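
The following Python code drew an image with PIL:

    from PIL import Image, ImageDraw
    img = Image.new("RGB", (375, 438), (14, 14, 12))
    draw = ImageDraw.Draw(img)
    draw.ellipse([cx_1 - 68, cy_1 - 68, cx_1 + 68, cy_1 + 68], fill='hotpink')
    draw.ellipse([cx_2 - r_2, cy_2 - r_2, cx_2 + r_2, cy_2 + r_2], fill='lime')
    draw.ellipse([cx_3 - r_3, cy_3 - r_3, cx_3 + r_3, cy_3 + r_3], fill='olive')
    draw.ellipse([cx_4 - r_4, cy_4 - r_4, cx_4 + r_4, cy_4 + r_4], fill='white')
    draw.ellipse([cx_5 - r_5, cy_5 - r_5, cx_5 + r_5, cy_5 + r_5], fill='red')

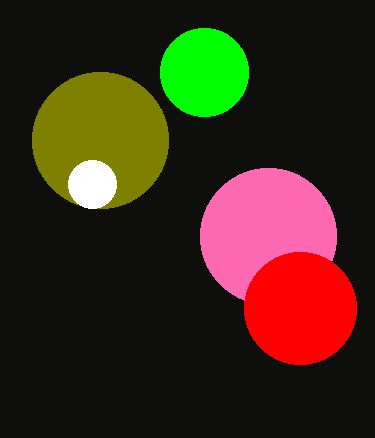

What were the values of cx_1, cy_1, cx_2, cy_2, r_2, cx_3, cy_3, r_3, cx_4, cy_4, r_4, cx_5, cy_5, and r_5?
cx_1 = 268; cy_1 = 236; cx_2 = 204; cy_2 = 72; r_2 = 44; cx_3 = 100; cy_3 = 140; r_3 = 68; cx_4 = 92; cy_4 = 184; r_4 = 24; cx_5 = 300; cy_5 = 308; r_5 = 56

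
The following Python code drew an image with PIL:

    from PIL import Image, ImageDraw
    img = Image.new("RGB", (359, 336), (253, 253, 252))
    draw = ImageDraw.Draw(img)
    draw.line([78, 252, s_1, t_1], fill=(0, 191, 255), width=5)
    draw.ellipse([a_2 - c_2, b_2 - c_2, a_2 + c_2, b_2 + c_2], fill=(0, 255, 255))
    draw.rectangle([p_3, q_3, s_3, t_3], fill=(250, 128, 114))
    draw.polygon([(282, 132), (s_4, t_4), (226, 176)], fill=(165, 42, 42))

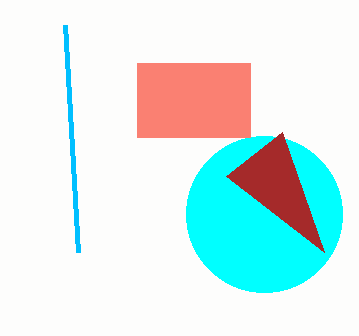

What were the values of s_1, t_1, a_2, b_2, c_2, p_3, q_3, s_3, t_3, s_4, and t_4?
s_1 = 65
t_1 = 25
a_2 = 264
b_2 = 214
c_2 = 78
p_3 = 137
q_3 = 63
s_3 = 250
t_3 = 137
s_4 = 324
t_4 = 252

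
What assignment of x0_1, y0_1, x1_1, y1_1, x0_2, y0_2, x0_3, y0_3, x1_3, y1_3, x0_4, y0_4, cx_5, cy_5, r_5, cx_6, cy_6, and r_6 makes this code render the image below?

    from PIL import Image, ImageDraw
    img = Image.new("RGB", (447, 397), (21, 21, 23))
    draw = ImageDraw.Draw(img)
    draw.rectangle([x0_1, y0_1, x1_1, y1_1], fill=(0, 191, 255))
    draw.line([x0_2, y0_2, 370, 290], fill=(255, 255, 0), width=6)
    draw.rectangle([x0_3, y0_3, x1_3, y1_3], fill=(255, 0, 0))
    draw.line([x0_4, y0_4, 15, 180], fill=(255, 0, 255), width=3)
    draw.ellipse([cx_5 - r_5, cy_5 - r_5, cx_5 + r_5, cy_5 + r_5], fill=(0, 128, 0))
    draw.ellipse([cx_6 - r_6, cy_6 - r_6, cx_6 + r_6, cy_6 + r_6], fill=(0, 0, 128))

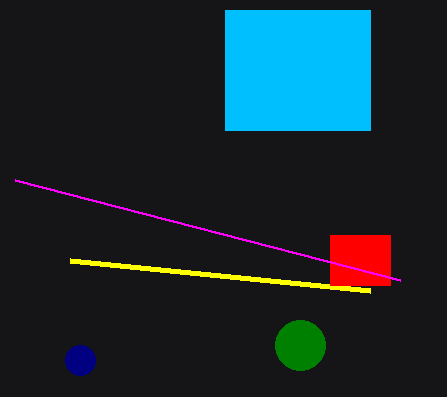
x0_1 = 225; y0_1 = 10; x1_1 = 370; y1_1 = 130; x0_2 = 70; y0_2 = 260; x0_3 = 330; y0_3 = 235; x1_3 = 390; y1_3 = 285; x0_4 = 400; y0_4 = 280; cx_5 = 300; cy_5 = 345; r_5 = 25; cx_6 = 80; cy_6 = 360; r_6 = 15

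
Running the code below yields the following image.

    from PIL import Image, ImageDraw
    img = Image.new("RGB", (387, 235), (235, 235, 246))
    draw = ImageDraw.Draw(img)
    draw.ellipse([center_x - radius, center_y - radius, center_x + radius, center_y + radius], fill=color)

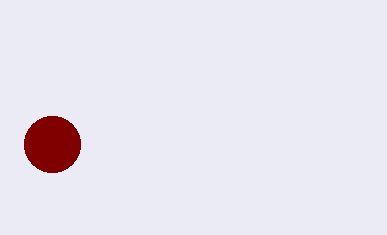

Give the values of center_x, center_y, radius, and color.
center_x = 52; center_y = 144; radius = 28; color = 'maroon'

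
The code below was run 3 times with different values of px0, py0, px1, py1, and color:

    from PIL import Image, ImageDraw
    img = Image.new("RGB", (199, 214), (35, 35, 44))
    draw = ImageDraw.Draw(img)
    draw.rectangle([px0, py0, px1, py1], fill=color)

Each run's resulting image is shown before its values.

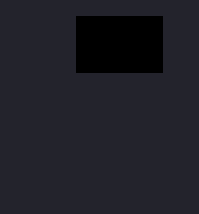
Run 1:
px0 = 76
py0 = 16
px1 = 162
py1 = 72
color = 'black'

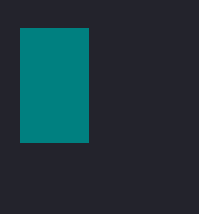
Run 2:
px0 = 20; py0 = 28; px1 = 88; py1 = 142; color = 'teal'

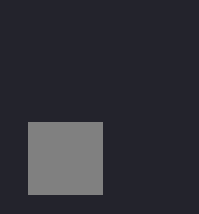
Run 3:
px0 = 28; py0 = 122; px1 = 102; py1 = 194; color = 'gray'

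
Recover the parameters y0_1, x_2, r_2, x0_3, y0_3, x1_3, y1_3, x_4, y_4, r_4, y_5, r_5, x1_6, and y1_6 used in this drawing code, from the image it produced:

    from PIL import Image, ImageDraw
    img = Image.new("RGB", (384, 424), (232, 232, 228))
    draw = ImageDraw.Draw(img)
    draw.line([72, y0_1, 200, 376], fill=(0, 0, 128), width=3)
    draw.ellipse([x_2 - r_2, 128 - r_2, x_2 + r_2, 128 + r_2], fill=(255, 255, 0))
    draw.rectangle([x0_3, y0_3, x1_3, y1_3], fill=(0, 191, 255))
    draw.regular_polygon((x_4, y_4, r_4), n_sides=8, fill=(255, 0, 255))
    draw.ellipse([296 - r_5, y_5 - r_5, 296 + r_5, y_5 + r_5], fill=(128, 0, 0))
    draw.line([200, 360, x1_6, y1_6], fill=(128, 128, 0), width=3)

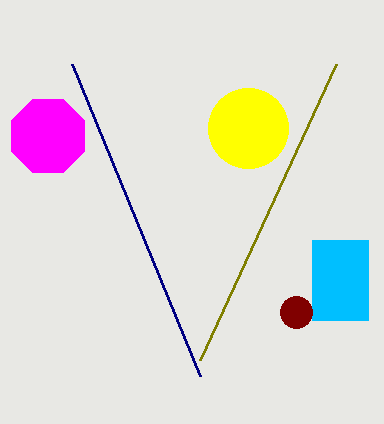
y0_1 = 64
x_2 = 248
r_2 = 40
x0_3 = 312
y0_3 = 240
x1_3 = 368
y1_3 = 320
x_4 = 48
y_4 = 136
r_4 = 40
y_5 = 312
r_5 = 16
x1_6 = 336
y1_6 = 64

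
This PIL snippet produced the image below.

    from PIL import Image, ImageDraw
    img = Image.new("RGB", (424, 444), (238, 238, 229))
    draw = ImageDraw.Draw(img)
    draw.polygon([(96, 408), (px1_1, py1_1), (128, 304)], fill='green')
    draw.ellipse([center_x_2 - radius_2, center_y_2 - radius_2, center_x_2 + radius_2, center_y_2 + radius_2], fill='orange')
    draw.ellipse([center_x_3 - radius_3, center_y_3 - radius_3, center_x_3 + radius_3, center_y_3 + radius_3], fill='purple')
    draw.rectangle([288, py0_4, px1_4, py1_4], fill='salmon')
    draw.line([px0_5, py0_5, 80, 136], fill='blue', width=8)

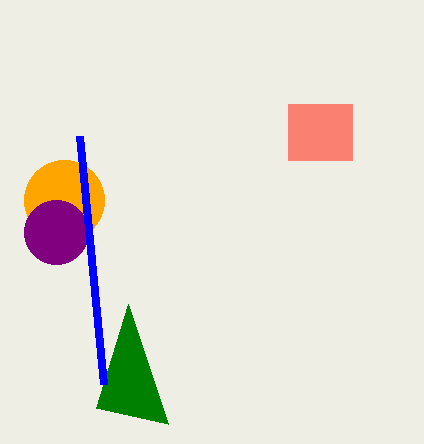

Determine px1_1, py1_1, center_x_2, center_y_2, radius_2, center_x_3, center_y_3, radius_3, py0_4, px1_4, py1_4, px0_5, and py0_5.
px1_1 = 168
py1_1 = 424
center_x_2 = 64
center_y_2 = 200
radius_2 = 40
center_x_3 = 56
center_y_3 = 232
radius_3 = 32
py0_4 = 104
px1_4 = 352
py1_4 = 160
px0_5 = 104
py0_5 = 384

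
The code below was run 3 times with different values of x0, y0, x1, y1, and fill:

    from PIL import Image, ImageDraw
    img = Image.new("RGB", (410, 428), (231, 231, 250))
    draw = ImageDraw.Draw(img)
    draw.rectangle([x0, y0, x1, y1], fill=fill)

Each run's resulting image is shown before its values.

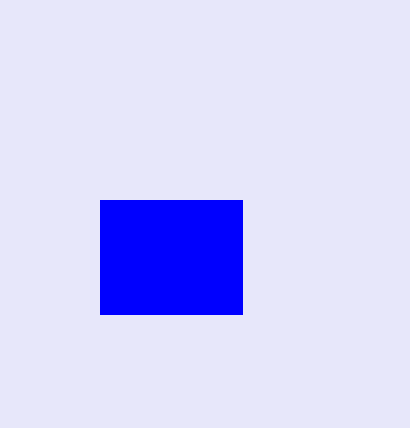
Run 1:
x0 = 100
y0 = 200
x1 = 242
y1 = 314
fill = 'blue'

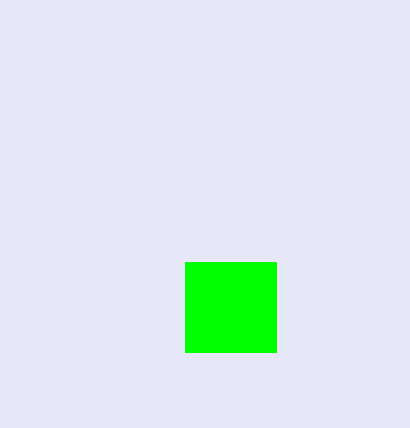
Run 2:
x0 = 185
y0 = 262
x1 = 276
y1 = 352
fill = 'lime'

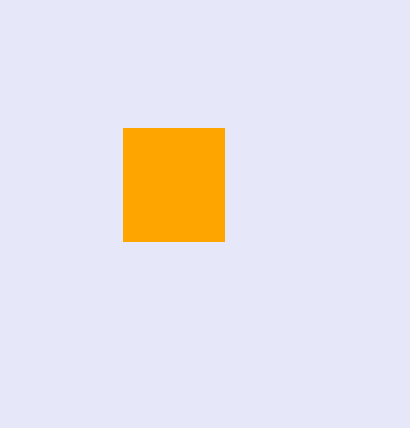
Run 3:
x0 = 123; y0 = 128; x1 = 224; y1 = 241; fill = 'orange'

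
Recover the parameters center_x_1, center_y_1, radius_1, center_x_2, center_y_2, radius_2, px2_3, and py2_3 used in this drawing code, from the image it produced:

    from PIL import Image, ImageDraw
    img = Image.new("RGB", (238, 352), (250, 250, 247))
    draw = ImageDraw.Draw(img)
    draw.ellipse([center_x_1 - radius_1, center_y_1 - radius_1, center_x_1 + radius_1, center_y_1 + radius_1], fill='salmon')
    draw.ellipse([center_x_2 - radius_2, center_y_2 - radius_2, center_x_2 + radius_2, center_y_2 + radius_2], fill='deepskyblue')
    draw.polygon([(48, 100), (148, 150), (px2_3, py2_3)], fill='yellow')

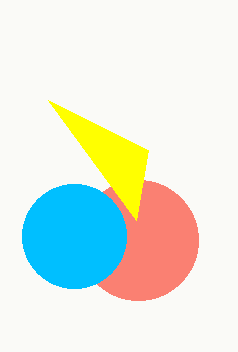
center_x_1 = 138, center_y_1 = 240, radius_1 = 60, center_x_2 = 74, center_y_2 = 236, radius_2 = 52, px2_3 = 136, py2_3 = 220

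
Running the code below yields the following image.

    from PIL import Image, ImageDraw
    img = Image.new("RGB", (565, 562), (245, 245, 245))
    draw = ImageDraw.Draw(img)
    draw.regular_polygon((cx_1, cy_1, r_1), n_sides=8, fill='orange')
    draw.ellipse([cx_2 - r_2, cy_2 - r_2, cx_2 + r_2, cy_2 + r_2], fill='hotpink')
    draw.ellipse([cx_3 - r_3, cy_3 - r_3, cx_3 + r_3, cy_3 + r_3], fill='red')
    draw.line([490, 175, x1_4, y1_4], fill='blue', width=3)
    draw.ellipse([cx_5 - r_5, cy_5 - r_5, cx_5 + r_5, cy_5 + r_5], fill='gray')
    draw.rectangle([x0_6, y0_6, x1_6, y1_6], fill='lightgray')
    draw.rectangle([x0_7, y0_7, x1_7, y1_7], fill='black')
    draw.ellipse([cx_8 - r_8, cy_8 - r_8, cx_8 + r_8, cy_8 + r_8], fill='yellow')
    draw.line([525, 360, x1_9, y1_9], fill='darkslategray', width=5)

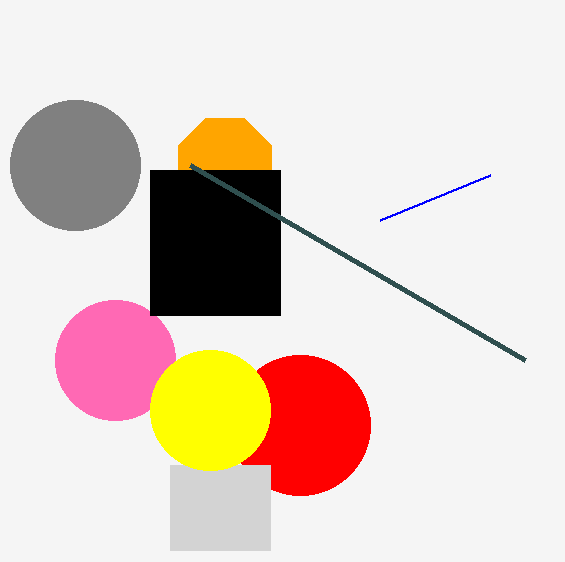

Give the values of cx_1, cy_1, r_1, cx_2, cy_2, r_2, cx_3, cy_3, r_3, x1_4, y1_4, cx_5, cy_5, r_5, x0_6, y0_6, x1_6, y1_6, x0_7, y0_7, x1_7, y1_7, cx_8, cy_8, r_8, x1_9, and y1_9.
cx_1 = 225; cy_1 = 165; r_1 = 50; cx_2 = 115; cy_2 = 360; r_2 = 60; cx_3 = 300; cy_3 = 425; r_3 = 70; x1_4 = 380; y1_4 = 220; cx_5 = 75; cy_5 = 165; r_5 = 65; x0_6 = 170; y0_6 = 465; x1_6 = 270; y1_6 = 550; x0_7 = 150; y0_7 = 170; x1_7 = 280; y1_7 = 315; cx_8 = 210; cy_8 = 410; r_8 = 60; x1_9 = 190; y1_9 = 165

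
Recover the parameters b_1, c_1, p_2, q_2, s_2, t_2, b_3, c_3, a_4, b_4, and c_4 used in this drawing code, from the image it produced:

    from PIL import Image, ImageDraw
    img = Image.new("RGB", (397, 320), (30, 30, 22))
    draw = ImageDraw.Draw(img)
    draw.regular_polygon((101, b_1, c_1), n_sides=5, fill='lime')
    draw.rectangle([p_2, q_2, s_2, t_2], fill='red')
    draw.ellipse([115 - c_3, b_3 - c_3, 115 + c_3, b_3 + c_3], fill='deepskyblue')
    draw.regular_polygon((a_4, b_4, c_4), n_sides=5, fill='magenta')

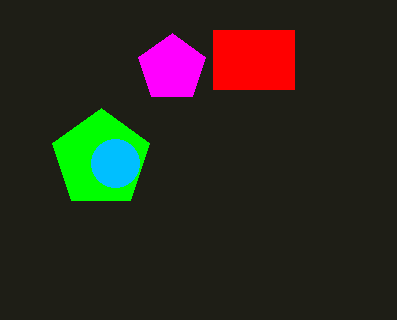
b_1 = 159, c_1 = 51, p_2 = 213, q_2 = 30, s_2 = 294, t_2 = 89, b_3 = 163, c_3 = 24, a_4 = 172, b_4 = 68, c_4 = 35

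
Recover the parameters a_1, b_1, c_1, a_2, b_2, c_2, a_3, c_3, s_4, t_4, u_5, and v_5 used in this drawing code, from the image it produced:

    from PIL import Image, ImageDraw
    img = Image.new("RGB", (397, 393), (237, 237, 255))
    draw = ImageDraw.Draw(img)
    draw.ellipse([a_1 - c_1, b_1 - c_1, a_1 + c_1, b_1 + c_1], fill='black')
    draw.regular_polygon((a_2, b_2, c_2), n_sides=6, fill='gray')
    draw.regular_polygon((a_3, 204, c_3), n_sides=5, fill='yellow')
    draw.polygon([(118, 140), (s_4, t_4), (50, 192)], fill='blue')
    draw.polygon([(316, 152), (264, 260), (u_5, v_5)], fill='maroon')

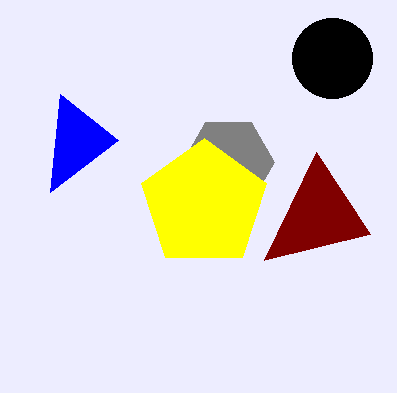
a_1 = 332, b_1 = 58, c_1 = 40, a_2 = 228, b_2 = 162, c_2 = 46, a_3 = 204, c_3 = 66, s_4 = 60, t_4 = 94, u_5 = 370, v_5 = 234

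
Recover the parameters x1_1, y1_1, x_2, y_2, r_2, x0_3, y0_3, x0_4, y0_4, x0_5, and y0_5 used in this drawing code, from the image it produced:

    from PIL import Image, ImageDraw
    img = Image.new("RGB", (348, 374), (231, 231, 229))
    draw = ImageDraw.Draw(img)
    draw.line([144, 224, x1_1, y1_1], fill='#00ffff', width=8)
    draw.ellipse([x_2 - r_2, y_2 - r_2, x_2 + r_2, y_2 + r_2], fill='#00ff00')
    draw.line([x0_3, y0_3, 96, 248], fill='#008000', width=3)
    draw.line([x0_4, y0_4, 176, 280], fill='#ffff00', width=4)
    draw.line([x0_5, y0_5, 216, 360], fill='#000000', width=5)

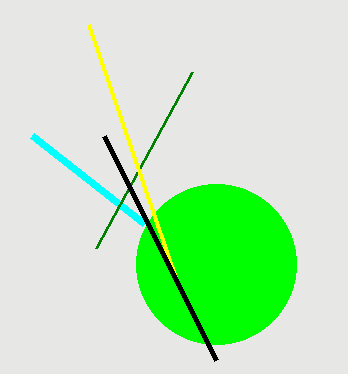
x1_1 = 32
y1_1 = 136
x_2 = 216
y_2 = 264
r_2 = 80
x0_3 = 192
y0_3 = 72
x0_4 = 88
y0_4 = 24
x0_5 = 104
y0_5 = 136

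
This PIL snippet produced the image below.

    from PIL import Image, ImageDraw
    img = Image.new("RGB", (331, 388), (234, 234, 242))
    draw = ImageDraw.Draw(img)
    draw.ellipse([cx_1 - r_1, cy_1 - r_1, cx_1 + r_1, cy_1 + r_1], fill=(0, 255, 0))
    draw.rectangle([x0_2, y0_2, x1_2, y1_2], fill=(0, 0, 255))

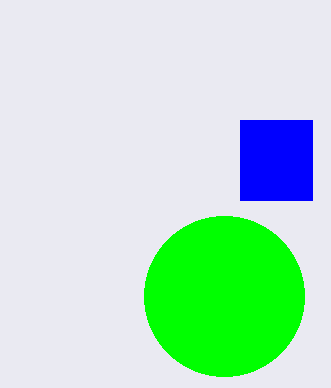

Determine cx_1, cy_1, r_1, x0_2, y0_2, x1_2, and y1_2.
cx_1 = 224; cy_1 = 296; r_1 = 80; x0_2 = 240; y0_2 = 120; x1_2 = 312; y1_2 = 200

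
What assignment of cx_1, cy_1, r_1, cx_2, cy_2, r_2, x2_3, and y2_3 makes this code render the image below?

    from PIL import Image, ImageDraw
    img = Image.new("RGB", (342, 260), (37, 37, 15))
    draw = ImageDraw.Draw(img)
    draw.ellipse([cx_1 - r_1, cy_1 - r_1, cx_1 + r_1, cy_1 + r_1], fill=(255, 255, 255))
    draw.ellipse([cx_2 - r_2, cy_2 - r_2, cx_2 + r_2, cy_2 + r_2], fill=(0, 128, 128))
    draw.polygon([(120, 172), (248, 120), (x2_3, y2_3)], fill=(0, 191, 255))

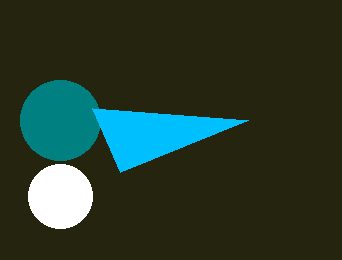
cx_1 = 60
cy_1 = 196
r_1 = 32
cx_2 = 60
cy_2 = 120
r_2 = 40
x2_3 = 92
y2_3 = 108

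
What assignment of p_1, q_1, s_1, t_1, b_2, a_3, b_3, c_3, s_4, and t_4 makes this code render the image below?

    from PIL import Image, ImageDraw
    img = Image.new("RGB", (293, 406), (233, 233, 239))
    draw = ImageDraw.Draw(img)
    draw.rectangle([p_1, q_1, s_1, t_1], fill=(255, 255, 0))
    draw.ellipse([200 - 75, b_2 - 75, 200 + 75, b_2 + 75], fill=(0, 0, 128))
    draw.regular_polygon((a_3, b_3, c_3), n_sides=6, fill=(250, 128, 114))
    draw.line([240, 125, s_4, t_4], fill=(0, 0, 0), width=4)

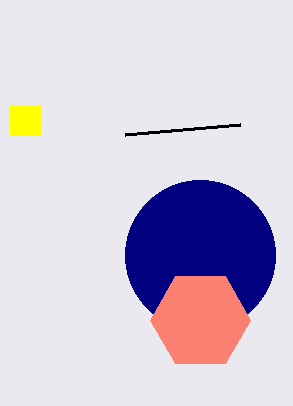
p_1 = 10, q_1 = 105, s_1 = 40, t_1 = 135, b_2 = 255, a_3 = 200, b_3 = 320, c_3 = 50, s_4 = 125, t_4 = 135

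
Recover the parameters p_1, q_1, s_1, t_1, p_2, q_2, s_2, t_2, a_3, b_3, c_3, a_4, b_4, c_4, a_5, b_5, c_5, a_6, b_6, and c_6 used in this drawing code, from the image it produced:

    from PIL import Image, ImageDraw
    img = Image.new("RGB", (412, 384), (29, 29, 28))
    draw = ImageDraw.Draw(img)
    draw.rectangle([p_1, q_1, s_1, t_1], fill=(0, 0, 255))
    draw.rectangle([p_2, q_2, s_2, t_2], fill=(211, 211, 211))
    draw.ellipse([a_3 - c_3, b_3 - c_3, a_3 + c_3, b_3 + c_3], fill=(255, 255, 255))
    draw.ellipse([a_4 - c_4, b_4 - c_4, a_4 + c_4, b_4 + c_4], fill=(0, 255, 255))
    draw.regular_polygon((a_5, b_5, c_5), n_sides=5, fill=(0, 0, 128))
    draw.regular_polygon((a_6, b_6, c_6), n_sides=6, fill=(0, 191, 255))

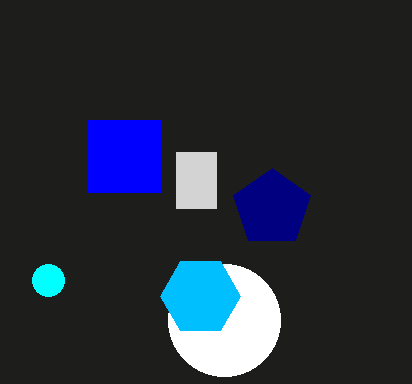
p_1 = 88, q_1 = 120, s_1 = 160, t_1 = 192, p_2 = 176, q_2 = 152, s_2 = 216, t_2 = 208, a_3 = 224, b_3 = 320, c_3 = 56, a_4 = 48, b_4 = 280, c_4 = 16, a_5 = 272, b_5 = 208, c_5 = 40, a_6 = 200, b_6 = 296, c_6 = 40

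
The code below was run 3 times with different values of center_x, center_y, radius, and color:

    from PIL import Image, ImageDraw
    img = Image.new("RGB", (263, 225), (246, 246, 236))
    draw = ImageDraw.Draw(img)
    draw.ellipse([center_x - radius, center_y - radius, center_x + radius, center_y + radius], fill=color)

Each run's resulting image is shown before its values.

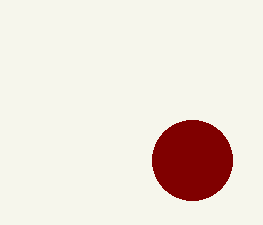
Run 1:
center_x = 192
center_y = 160
radius = 40
color = 'maroon'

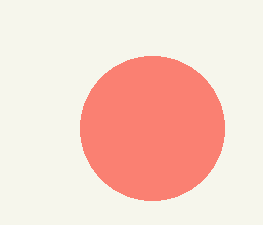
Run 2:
center_x = 152
center_y = 128
radius = 72
color = 'salmon'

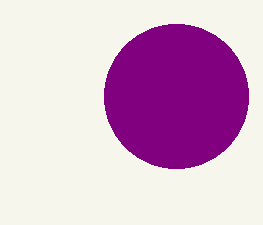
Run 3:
center_x = 176; center_y = 96; radius = 72; color = 'purple'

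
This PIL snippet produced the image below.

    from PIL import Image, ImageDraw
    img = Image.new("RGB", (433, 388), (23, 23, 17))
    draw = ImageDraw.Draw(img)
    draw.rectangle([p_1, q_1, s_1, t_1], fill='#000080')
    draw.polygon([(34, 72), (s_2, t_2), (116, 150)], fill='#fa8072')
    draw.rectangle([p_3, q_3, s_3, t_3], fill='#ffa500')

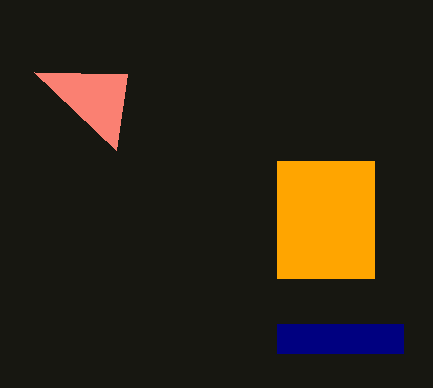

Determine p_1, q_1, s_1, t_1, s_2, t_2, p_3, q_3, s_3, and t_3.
p_1 = 277, q_1 = 324, s_1 = 403, t_1 = 353, s_2 = 127, t_2 = 74, p_3 = 277, q_3 = 161, s_3 = 374, t_3 = 278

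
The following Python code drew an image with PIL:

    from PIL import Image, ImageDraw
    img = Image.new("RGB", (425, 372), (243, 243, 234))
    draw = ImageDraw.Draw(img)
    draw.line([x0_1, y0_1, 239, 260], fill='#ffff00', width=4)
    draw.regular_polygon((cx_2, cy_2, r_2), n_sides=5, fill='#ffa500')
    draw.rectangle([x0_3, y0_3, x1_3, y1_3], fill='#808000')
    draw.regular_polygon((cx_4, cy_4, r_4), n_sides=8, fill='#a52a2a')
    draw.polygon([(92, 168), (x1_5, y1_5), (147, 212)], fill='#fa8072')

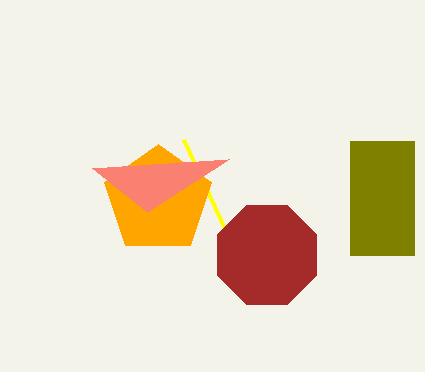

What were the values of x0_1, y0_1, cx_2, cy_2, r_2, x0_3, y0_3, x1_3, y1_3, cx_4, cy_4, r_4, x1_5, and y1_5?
x0_1 = 183, y0_1 = 139, cx_2 = 158, cy_2 = 200, r_2 = 56, x0_3 = 350, y0_3 = 141, x1_3 = 414, y1_3 = 255, cx_4 = 267, cy_4 = 255, r_4 = 54, x1_5 = 229, y1_5 = 159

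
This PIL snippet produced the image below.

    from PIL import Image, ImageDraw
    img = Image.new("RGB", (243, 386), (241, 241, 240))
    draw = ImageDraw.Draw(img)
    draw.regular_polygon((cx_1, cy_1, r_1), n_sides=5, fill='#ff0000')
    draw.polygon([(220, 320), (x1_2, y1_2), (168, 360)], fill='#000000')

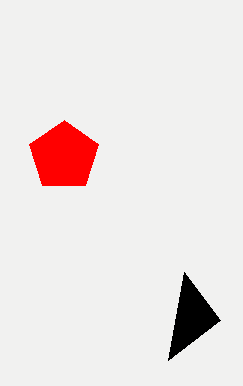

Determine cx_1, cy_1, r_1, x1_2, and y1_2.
cx_1 = 64; cy_1 = 156; r_1 = 36; x1_2 = 184; y1_2 = 272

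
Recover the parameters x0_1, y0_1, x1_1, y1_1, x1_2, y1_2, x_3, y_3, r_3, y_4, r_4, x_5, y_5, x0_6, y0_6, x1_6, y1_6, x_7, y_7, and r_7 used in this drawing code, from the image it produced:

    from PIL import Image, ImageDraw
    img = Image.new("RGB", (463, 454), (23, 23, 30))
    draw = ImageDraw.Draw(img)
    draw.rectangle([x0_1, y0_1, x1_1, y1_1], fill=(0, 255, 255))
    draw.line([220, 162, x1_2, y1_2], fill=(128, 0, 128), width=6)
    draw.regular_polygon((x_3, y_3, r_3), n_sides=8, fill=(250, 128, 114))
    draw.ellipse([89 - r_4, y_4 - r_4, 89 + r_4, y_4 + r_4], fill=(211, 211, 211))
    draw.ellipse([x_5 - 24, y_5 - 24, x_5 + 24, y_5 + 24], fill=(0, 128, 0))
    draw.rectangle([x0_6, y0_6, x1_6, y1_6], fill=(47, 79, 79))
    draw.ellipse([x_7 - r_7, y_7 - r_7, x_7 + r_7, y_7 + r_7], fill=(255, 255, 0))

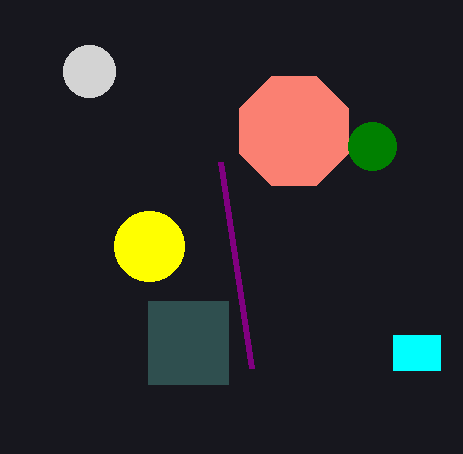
x0_1 = 393, y0_1 = 335, x1_1 = 440, y1_1 = 370, x1_2 = 251, y1_2 = 368, x_3 = 294, y_3 = 131, r_3 = 59, y_4 = 71, r_4 = 26, x_5 = 372, y_5 = 146, x0_6 = 148, y0_6 = 301, x1_6 = 228, y1_6 = 384, x_7 = 149, y_7 = 246, r_7 = 35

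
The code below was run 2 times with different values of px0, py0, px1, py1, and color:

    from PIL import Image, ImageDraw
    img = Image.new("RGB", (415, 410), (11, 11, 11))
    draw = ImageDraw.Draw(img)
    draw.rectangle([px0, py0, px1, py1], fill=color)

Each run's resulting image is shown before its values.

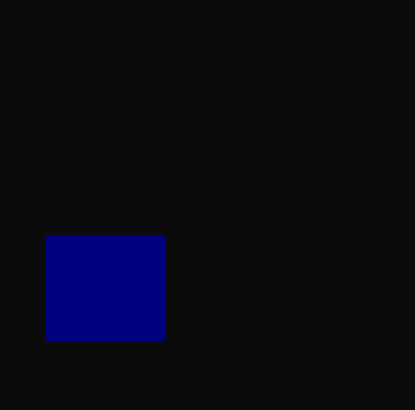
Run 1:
px0 = 45, py0 = 235, px1 = 165, py1 = 340, color = 'navy'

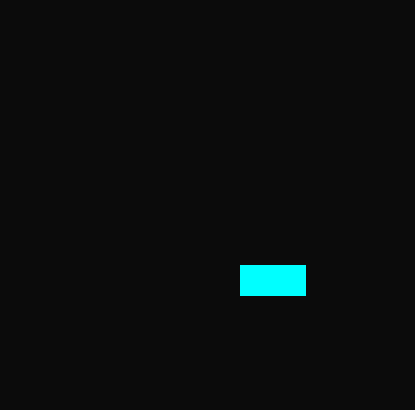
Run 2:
px0 = 240
py0 = 265
px1 = 305
py1 = 295
color = 'cyan'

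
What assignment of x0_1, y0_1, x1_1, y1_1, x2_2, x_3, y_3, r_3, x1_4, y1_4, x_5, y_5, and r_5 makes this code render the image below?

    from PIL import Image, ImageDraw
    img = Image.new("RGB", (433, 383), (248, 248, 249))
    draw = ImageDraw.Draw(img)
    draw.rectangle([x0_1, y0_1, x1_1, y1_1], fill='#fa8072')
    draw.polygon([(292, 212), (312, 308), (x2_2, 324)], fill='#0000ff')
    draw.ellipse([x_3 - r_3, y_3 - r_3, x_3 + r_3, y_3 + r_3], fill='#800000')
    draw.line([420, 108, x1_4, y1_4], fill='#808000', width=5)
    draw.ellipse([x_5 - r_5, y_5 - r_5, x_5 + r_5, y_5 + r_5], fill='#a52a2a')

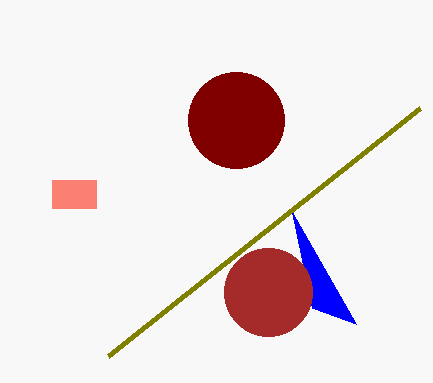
x0_1 = 52; y0_1 = 180; x1_1 = 96; y1_1 = 208; x2_2 = 356; x_3 = 236; y_3 = 120; r_3 = 48; x1_4 = 108; y1_4 = 356; x_5 = 268; y_5 = 292; r_5 = 44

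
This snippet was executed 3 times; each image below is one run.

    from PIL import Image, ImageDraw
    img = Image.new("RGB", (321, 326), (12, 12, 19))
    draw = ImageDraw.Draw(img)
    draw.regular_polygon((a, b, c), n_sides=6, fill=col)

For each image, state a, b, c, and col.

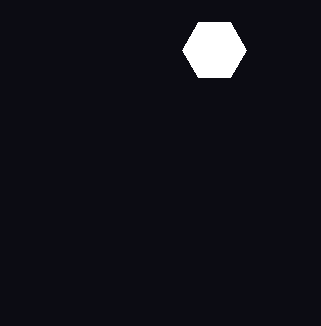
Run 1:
a = 214, b = 50, c = 32, col = 'white'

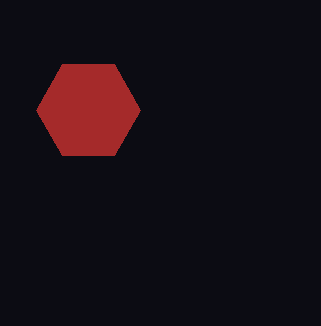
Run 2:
a = 88
b = 110
c = 52
col = 'brown'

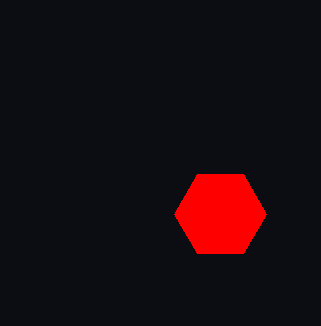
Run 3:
a = 220
b = 214
c = 46
col = 'red'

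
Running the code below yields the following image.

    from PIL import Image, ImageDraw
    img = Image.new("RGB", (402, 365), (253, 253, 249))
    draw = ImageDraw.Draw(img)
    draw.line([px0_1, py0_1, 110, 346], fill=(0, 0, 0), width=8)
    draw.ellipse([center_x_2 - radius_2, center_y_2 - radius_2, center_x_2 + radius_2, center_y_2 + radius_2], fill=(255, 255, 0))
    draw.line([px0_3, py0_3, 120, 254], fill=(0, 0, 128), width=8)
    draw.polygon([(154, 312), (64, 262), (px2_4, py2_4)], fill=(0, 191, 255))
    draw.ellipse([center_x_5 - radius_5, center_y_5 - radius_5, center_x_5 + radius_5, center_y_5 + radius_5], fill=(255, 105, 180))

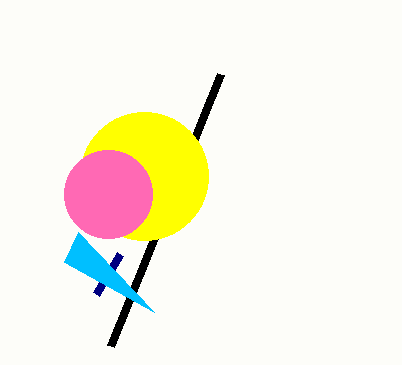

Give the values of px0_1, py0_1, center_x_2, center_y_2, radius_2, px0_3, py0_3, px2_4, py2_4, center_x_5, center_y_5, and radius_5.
px0_1 = 220, py0_1 = 74, center_x_2 = 144, center_y_2 = 176, radius_2 = 64, px0_3 = 96, py0_3 = 294, px2_4 = 78, py2_4 = 232, center_x_5 = 108, center_y_5 = 194, radius_5 = 44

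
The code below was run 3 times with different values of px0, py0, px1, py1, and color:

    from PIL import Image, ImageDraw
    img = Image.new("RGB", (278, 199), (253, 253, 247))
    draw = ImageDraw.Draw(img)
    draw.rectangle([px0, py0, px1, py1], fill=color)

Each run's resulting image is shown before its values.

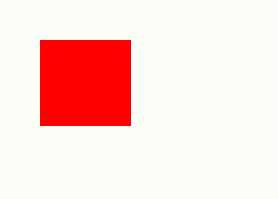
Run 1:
px0 = 40
py0 = 40
px1 = 130
py1 = 125
color = 'red'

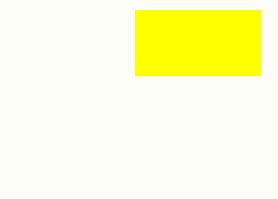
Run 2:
px0 = 135; py0 = 10; px1 = 260; py1 = 75; color = 'yellow'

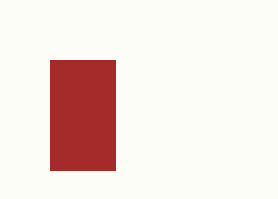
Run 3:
px0 = 50, py0 = 60, px1 = 115, py1 = 170, color = 'brown'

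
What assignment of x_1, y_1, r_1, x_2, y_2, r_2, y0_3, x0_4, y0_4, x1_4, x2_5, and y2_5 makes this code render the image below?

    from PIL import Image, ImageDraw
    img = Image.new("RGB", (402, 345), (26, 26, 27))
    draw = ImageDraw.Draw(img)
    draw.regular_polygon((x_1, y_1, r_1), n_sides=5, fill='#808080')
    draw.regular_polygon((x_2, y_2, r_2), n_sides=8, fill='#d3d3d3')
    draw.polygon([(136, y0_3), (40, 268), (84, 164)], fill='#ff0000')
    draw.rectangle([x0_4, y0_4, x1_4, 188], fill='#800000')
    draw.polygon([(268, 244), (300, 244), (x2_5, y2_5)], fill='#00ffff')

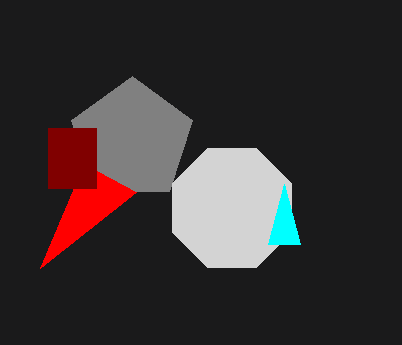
x_1 = 132
y_1 = 140
r_1 = 64
x_2 = 232
y_2 = 208
r_2 = 64
y0_3 = 192
x0_4 = 48
y0_4 = 128
x1_4 = 96
x2_5 = 284
y2_5 = 184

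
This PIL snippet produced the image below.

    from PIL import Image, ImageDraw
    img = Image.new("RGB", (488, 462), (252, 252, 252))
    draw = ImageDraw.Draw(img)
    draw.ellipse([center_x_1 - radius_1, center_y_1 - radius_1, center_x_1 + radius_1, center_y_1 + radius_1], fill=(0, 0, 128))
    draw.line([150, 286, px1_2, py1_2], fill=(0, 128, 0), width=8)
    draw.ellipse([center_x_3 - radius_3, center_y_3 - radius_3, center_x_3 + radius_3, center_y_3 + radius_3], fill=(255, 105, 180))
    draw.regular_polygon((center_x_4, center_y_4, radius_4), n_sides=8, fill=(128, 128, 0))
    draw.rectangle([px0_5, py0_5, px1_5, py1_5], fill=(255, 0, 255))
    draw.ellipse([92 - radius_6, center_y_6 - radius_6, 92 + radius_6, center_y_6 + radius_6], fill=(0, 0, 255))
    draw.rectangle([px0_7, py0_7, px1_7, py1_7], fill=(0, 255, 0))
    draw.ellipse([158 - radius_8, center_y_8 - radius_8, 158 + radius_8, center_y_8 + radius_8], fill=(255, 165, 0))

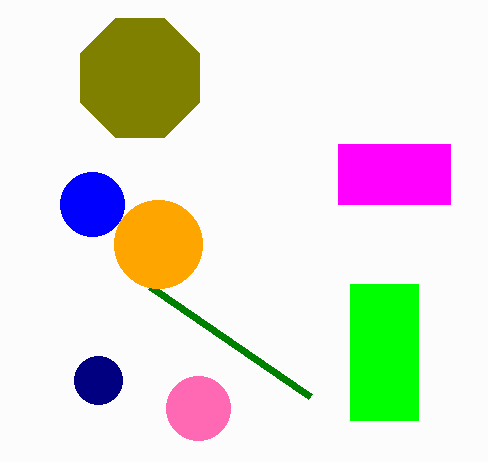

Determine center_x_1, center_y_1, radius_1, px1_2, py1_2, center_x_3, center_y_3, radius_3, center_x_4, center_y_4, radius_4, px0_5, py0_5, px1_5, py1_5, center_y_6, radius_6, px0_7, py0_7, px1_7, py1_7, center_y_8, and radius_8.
center_x_1 = 98; center_y_1 = 380; radius_1 = 24; px1_2 = 310; py1_2 = 396; center_x_3 = 198; center_y_3 = 408; radius_3 = 32; center_x_4 = 140; center_y_4 = 78; radius_4 = 64; px0_5 = 338; py0_5 = 144; px1_5 = 450; py1_5 = 204; center_y_6 = 204; radius_6 = 32; px0_7 = 350; py0_7 = 284; px1_7 = 418; py1_7 = 420; center_y_8 = 244; radius_8 = 44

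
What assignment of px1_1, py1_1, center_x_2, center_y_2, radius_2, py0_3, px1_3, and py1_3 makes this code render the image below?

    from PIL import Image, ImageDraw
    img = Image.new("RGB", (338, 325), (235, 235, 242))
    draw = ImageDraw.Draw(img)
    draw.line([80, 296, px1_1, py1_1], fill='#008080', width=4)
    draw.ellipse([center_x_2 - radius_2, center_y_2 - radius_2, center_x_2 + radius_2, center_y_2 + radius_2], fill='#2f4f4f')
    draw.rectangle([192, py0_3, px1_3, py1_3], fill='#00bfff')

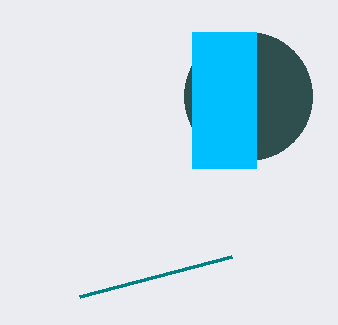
px1_1 = 232, py1_1 = 256, center_x_2 = 248, center_y_2 = 96, radius_2 = 64, py0_3 = 32, px1_3 = 256, py1_3 = 168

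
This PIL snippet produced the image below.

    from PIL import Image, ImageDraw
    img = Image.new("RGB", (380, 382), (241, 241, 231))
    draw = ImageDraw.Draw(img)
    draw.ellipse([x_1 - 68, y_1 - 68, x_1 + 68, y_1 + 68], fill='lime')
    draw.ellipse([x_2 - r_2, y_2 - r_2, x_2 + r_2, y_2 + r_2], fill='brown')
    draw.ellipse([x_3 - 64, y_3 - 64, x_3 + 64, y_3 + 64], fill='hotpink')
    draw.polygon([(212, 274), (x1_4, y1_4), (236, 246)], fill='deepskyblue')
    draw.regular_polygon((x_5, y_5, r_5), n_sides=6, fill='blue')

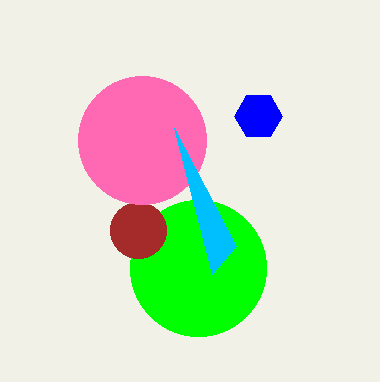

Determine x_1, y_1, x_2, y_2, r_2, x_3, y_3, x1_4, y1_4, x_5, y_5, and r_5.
x_1 = 198; y_1 = 268; x_2 = 138; y_2 = 230; r_2 = 28; x_3 = 142; y_3 = 140; x1_4 = 174; y1_4 = 128; x_5 = 258; y_5 = 116; r_5 = 24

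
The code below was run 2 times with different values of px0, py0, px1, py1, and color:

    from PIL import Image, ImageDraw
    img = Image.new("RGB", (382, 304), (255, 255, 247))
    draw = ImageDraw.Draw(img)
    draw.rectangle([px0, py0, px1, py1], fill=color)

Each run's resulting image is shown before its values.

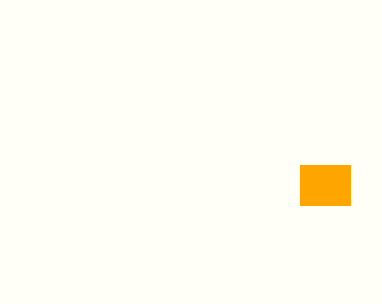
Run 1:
px0 = 300
py0 = 165
px1 = 350
py1 = 205
color = 'orange'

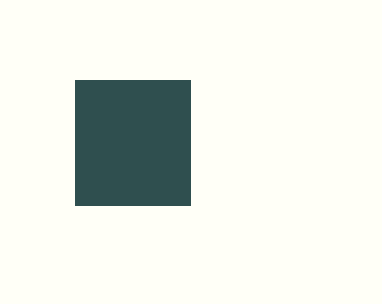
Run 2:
px0 = 75
py0 = 80
px1 = 190
py1 = 205
color = 'darkslategray'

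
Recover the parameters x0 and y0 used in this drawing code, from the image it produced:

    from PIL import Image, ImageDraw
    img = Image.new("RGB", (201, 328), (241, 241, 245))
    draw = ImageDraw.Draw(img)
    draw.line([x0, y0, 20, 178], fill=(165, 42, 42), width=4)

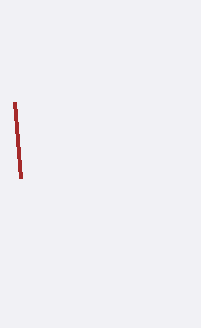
x0 = 14; y0 = 102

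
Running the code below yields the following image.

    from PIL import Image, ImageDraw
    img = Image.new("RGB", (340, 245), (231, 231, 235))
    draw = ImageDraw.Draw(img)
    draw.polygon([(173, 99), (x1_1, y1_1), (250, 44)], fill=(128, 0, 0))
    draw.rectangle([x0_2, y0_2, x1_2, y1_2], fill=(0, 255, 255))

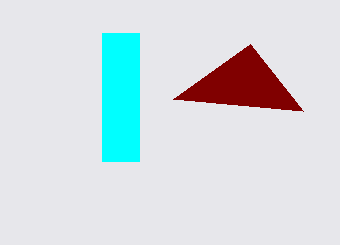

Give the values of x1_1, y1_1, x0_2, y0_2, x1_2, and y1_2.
x1_1 = 303, y1_1 = 111, x0_2 = 102, y0_2 = 33, x1_2 = 139, y1_2 = 161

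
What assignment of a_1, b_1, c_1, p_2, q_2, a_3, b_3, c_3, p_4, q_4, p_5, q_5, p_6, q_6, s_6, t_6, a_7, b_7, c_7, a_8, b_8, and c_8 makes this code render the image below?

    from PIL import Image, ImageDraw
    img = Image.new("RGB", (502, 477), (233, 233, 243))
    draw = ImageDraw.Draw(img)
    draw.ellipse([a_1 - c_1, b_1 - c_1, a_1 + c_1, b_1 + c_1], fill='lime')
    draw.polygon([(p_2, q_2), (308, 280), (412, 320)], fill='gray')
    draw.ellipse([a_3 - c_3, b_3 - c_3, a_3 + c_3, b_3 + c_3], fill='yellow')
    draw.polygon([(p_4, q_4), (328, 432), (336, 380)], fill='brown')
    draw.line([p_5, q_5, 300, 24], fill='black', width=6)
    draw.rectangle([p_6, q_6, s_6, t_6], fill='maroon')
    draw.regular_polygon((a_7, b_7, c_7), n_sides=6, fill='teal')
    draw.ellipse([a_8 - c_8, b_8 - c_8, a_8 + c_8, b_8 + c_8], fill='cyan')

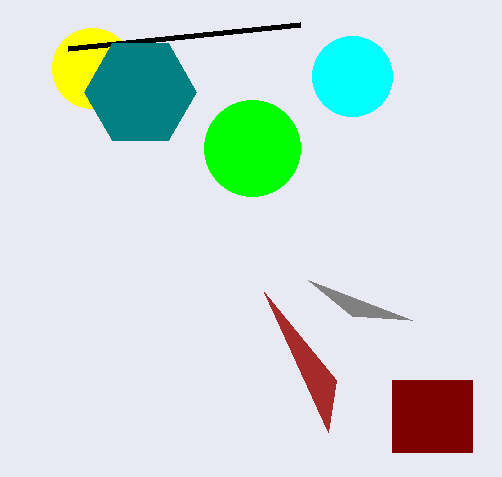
a_1 = 252, b_1 = 148, c_1 = 48, p_2 = 352, q_2 = 316, a_3 = 92, b_3 = 68, c_3 = 40, p_4 = 264, q_4 = 292, p_5 = 68, q_5 = 48, p_6 = 392, q_6 = 380, s_6 = 472, t_6 = 452, a_7 = 140, b_7 = 92, c_7 = 56, a_8 = 352, b_8 = 76, c_8 = 40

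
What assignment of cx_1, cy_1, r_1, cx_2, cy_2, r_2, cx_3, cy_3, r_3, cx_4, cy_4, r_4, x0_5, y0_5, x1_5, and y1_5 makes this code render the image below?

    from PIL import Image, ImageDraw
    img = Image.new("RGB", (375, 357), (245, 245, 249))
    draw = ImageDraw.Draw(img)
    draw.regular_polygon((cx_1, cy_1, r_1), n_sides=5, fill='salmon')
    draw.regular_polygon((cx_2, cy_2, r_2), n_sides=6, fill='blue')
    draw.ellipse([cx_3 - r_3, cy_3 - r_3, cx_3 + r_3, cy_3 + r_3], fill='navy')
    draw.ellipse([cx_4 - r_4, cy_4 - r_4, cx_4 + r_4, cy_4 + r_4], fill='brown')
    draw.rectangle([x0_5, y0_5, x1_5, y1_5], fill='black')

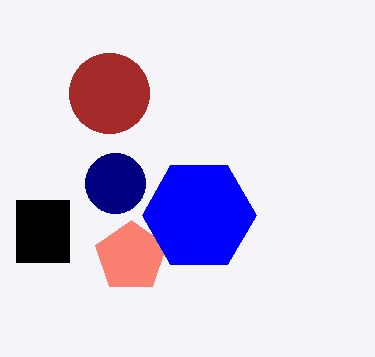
cx_1 = 131, cy_1 = 257, r_1 = 37, cx_2 = 199, cy_2 = 215, r_2 = 57, cx_3 = 115, cy_3 = 183, r_3 = 30, cx_4 = 109, cy_4 = 93, r_4 = 40, x0_5 = 16, y0_5 = 200, x1_5 = 69, y1_5 = 262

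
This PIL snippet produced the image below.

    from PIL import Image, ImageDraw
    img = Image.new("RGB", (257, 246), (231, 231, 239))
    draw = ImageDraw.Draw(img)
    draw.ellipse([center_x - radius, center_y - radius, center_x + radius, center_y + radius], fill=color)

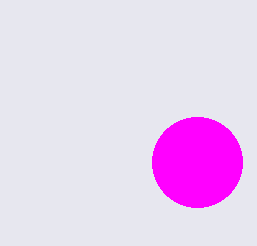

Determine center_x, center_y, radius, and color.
center_x = 197
center_y = 162
radius = 45
color = 'magenta'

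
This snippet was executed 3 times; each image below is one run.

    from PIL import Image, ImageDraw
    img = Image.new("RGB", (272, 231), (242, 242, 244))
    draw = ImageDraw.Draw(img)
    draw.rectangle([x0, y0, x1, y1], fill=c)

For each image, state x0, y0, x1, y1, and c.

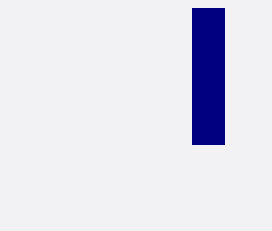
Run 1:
x0 = 192
y0 = 8
x1 = 224
y1 = 144
c = 'navy'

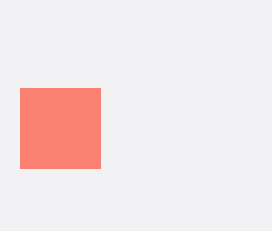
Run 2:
x0 = 20; y0 = 88; x1 = 100; y1 = 168; c = 'salmon'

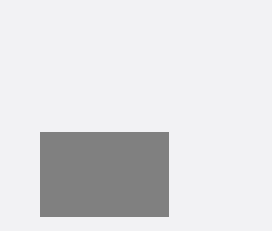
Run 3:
x0 = 40, y0 = 132, x1 = 168, y1 = 216, c = 'gray'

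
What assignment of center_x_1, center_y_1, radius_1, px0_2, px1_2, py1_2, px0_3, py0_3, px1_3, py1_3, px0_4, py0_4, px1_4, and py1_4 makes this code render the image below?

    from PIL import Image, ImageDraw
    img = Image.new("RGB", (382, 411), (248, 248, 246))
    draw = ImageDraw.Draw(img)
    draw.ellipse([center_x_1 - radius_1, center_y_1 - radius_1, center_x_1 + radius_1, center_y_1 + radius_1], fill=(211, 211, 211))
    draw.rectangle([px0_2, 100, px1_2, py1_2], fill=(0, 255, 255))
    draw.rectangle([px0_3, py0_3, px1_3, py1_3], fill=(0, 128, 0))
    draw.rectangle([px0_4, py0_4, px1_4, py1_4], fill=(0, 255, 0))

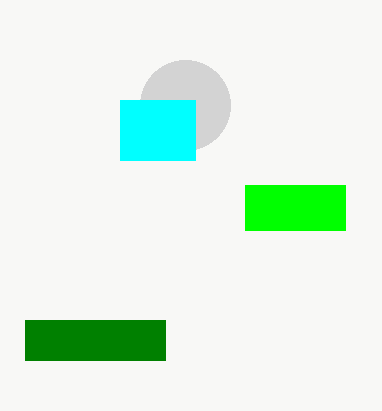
center_x_1 = 185
center_y_1 = 105
radius_1 = 45
px0_2 = 120
px1_2 = 195
py1_2 = 160
px0_3 = 25
py0_3 = 320
px1_3 = 165
py1_3 = 360
px0_4 = 245
py0_4 = 185
px1_4 = 345
py1_4 = 230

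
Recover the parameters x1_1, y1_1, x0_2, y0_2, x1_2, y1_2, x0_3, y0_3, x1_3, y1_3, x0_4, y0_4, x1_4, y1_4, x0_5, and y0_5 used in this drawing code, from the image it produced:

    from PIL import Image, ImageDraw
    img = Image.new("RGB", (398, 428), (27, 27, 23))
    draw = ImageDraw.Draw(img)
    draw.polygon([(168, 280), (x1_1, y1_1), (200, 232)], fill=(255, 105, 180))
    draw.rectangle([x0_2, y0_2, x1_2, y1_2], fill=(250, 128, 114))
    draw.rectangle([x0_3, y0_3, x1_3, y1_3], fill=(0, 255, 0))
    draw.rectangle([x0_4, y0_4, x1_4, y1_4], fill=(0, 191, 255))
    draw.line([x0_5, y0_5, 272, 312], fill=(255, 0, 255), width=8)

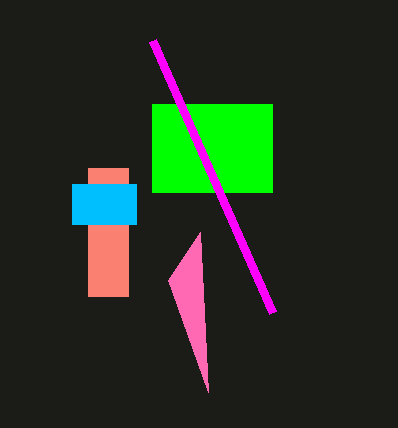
x1_1 = 208
y1_1 = 392
x0_2 = 88
y0_2 = 168
x1_2 = 128
y1_2 = 296
x0_3 = 152
y0_3 = 104
x1_3 = 272
y1_3 = 192
x0_4 = 72
y0_4 = 184
x1_4 = 136
y1_4 = 224
x0_5 = 152
y0_5 = 40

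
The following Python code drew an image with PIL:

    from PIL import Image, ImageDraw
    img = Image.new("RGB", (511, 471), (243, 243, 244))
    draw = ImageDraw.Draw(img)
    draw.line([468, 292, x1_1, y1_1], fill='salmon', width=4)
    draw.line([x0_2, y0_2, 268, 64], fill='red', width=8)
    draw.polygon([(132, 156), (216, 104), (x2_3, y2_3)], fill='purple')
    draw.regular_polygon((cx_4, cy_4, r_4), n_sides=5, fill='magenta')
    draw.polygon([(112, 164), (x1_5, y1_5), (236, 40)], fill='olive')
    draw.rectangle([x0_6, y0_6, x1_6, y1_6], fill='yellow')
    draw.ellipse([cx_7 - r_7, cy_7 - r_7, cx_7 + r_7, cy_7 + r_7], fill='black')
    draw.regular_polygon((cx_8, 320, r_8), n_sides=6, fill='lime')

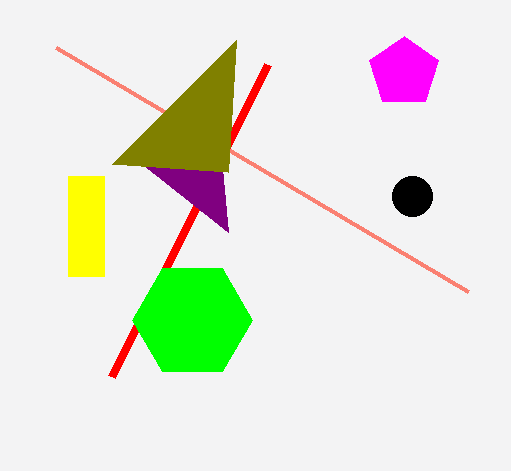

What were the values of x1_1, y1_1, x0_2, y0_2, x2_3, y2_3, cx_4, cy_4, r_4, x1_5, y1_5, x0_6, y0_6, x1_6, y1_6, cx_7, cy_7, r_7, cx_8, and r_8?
x1_1 = 56; y1_1 = 48; x0_2 = 112; y0_2 = 376; x2_3 = 228; y2_3 = 232; cx_4 = 404; cy_4 = 72; r_4 = 36; x1_5 = 228; y1_5 = 172; x0_6 = 68; y0_6 = 176; x1_6 = 104; y1_6 = 276; cx_7 = 412; cy_7 = 196; r_7 = 20; cx_8 = 192; r_8 = 60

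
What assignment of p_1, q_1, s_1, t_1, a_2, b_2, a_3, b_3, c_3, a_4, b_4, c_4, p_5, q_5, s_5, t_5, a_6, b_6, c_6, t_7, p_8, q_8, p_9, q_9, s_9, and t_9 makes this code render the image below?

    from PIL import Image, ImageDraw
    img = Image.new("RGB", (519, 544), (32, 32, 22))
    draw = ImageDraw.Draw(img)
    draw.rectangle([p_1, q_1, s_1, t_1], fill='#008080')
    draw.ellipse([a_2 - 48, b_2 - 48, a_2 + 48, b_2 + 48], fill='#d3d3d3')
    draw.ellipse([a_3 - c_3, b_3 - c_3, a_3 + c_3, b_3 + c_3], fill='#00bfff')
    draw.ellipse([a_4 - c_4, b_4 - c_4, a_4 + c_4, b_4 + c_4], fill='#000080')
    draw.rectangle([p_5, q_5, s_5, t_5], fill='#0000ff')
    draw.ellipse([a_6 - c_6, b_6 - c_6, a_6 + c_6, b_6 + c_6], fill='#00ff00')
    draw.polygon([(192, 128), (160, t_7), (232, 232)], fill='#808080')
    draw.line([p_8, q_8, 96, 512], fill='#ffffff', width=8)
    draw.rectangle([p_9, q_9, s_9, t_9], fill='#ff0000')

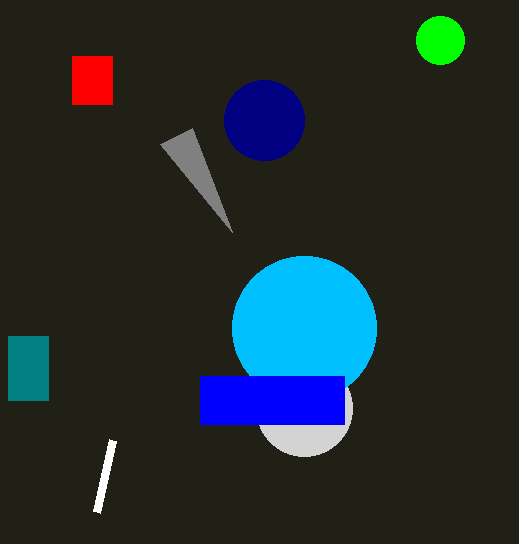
p_1 = 8
q_1 = 336
s_1 = 48
t_1 = 400
a_2 = 304
b_2 = 408
a_3 = 304
b_3 = 328
c_3 = 72
a_4 = 264
b_4 = 120
c_4 = 40
p_5 = 200
q_5 = 376
s_5 = 344
t_5 = 424
a_6 = 440
b_6 = 40
c_6 = 24
t_7 = 144
p_8 = 112
q_8 = 440
p_9 = 72
q_9 = 56
s_9 = 112
t_9 = 104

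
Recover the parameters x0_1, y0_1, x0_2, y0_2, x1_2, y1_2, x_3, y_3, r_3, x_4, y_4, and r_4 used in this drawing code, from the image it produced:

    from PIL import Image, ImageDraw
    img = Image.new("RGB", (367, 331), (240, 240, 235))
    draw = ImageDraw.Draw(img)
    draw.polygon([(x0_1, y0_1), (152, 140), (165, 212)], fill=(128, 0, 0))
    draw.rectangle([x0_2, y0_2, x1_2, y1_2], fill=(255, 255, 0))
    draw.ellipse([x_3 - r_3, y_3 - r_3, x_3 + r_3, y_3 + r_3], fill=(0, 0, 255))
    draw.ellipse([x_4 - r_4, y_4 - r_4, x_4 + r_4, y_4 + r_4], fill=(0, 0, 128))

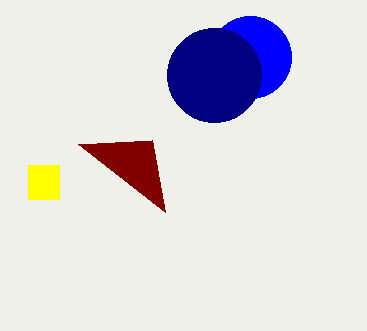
x0_1 = 78, y0_1 = 144, x0_2 = 28, y0_2 = 165, x1_2 = 59, y1_2 = 199, x_3 = 250, y_3 = 57, r_3 = 41, x_4 = 214, y_4 = 75, r_4 = 47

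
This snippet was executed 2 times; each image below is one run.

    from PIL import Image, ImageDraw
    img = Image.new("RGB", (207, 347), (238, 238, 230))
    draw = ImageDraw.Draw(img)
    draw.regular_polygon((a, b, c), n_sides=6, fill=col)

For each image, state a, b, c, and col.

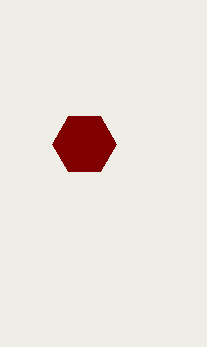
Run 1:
a = 84, b = 144, c = 32, col = 'maroon'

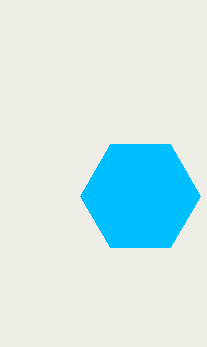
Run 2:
a = 140, b = 196, c = 60, col = 'deepskyblue'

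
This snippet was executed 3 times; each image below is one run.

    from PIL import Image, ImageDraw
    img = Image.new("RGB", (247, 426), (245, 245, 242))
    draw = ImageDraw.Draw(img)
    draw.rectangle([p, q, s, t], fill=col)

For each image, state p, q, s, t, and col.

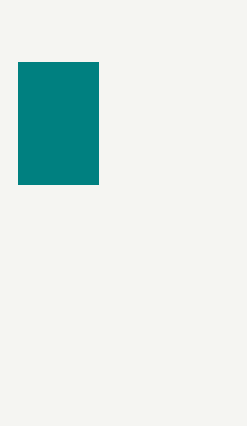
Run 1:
p = 18; q = 62; s = 98; t = 184; col = 'teal'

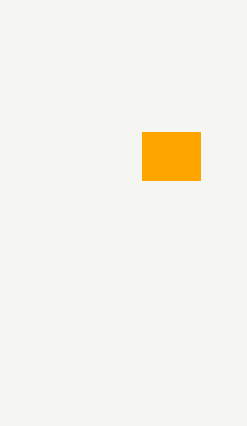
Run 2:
p = 142, q = 132, s = 200, t = 180, col = 'orange'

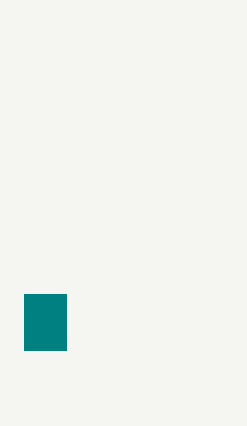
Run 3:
p = 24, q = 294, s = 66, t = 350, col = 'teal'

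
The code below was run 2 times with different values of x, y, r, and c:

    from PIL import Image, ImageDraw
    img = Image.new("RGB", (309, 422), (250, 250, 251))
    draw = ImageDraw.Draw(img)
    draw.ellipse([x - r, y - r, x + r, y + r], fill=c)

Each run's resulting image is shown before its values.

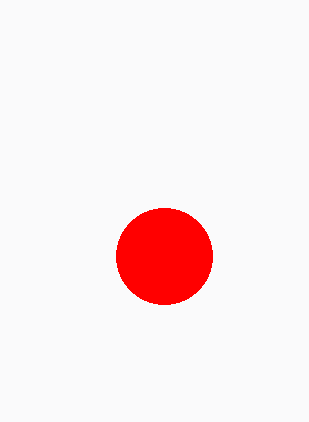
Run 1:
x = 164; y = 256; r = 48; c = 'red'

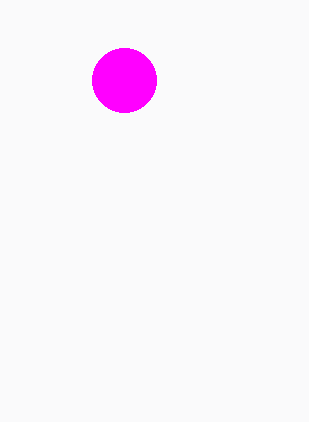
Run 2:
x = 124, y = 80, r = 32, c = 'magenta'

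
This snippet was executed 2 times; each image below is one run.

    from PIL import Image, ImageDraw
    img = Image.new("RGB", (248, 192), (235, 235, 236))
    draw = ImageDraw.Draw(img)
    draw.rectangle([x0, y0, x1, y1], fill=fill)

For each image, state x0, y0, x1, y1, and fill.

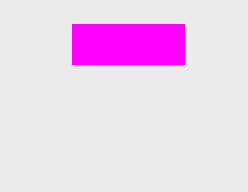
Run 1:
x0 = 72
y0 = 24
x1 = 184
y1 = 64
fill = 'magenta'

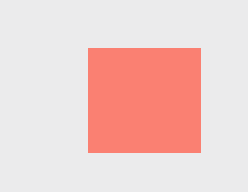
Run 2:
x0 = 88, y0 = 48, x1 = 200, y1 = 152, fill = 'salmon'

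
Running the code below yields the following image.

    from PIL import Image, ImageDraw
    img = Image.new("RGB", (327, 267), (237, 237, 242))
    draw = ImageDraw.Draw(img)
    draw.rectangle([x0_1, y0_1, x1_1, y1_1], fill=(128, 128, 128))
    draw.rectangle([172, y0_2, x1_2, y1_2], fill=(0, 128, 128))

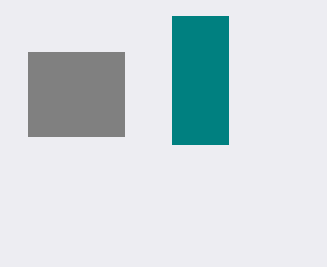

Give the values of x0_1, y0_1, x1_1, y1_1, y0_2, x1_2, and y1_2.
x0_1 = 28; y0_1 = 52; x1_1 = 124; y1_1 = 136; y0_2 = 16; x1_2 = 228; y1_2 = 144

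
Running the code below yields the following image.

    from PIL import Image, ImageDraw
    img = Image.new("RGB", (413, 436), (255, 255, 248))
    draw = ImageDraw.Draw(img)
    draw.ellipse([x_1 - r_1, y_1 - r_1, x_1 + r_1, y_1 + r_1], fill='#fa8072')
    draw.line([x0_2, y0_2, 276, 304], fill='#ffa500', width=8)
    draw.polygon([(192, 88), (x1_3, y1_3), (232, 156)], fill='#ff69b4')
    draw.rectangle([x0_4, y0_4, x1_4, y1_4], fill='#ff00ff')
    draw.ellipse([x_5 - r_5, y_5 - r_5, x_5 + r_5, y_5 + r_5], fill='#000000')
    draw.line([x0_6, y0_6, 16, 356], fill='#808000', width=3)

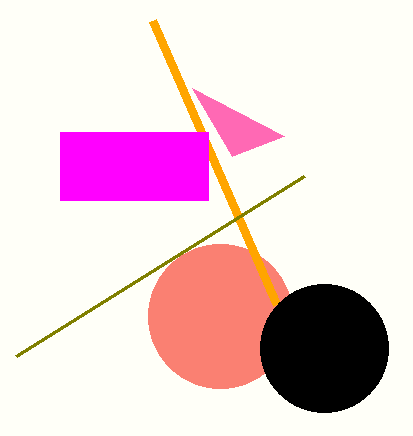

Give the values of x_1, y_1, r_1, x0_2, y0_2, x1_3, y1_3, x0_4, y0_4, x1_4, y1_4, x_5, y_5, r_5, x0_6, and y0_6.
x_1 = 220
y_1 = 316
r_1 = 72
x0_2 = 152
y0_2 = 20
x1_3 = 284
y1_3 = 136
x0_4 = 60
y0_4 = 132
x1_4 = 208
y1_4 = 200
x_5 = 324
y_5 = 348
r_5 = 64
x0_6 = 304
y0_6 = 176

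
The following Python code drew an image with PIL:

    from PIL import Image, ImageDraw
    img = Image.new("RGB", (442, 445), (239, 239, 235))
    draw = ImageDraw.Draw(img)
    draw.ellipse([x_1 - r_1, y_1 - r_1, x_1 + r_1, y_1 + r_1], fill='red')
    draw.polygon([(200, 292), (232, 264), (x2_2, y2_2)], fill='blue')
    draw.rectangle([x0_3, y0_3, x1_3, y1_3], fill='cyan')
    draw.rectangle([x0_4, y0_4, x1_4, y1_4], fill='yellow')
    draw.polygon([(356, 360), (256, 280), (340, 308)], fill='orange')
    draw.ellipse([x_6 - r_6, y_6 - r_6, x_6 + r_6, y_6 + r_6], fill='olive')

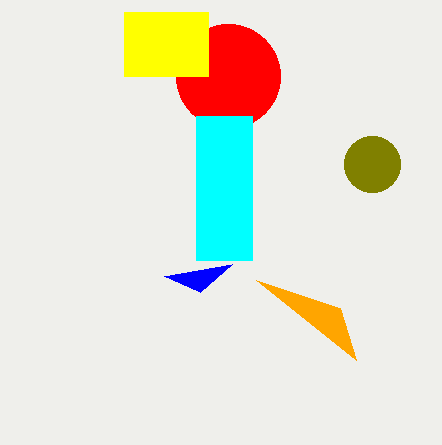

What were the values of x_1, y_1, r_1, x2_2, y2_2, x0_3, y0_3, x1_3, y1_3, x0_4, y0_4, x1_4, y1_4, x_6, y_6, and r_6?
x_1 = 228; y_1 = 76; r_1 = 52; x2_2 = 164; y2_2 = 276; x0_3 = 196; y0_3 = 116; x1_3 = 252; y1_3 = 260; x0_4 = 124; y0_4 = 12; x1_4 = 208; y1_4 = 76; x_6 = 372; y_6 = 164; r_6 = 28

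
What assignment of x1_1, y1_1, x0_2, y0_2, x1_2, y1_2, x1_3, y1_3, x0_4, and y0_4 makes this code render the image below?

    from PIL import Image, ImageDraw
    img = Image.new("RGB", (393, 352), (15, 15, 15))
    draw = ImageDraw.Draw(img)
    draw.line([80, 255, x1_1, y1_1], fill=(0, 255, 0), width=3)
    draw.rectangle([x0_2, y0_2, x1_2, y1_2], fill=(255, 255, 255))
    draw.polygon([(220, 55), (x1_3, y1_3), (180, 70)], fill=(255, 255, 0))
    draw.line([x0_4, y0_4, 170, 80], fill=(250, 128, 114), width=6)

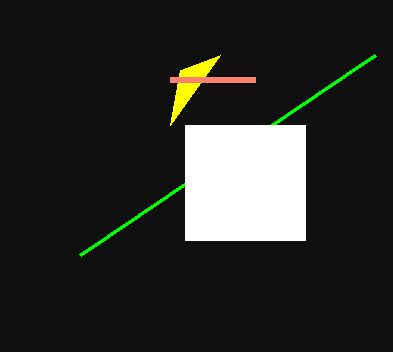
x1_1 = 375, y1_1 = 55, x0_2 = 185, y0_2 = 125, x1_2 = 305, y1_2 = 240, x1_3 = 170, y1_3 = 125, x0_4 = 255, y0_4 = 80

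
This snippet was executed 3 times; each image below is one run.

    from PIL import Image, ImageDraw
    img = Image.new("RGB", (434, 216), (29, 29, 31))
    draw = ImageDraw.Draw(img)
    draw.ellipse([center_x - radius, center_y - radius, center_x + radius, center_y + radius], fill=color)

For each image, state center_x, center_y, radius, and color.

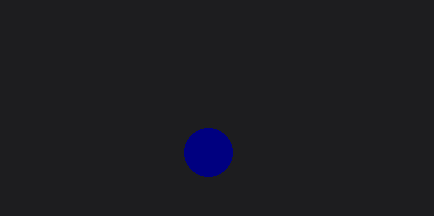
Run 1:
center_x = 208
center_y = 152
radius = 24
color = 'navy'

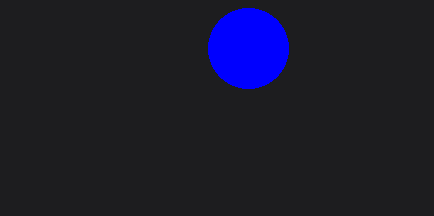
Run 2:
center_x = 248, center_y = 48, radius = 40, color = 'blue'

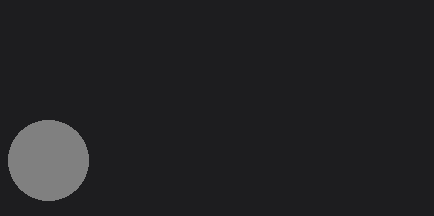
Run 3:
center_x = 48
center_y = 160
radius = 40
color = 'gray'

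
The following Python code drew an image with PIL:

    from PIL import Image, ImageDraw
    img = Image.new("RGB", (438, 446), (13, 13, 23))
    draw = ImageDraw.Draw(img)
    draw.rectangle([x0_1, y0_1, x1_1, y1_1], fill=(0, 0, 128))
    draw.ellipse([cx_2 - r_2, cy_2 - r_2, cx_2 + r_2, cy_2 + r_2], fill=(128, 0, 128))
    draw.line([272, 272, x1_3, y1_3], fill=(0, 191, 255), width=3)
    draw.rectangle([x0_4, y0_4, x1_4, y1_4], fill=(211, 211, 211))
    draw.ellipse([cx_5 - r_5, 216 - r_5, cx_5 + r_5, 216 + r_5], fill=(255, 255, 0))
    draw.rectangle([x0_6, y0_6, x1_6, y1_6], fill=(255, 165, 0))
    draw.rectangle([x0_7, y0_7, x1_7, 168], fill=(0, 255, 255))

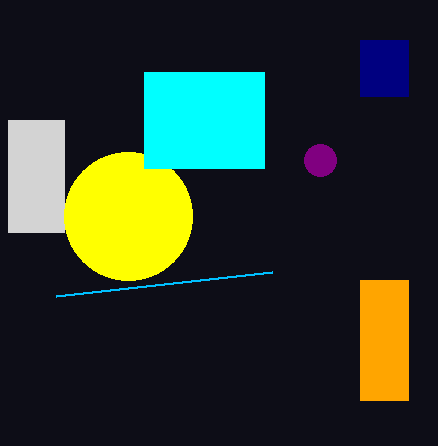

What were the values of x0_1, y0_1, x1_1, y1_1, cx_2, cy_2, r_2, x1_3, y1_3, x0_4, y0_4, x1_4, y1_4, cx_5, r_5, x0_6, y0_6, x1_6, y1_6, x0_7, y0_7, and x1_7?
x0_1 = 360, y0_1 = 40, x1_1 = 408, y1_1 = 96, cx_2 = 320, cy_2 = 160, r_2 = 16, x1_3 = 56, y1_3 = 296, x0_4 = 8, y0_4 = 120, x1_4 = 64, y1_4 = 232, cx_5 = 128, r_5 = 64, x0_6 = 360, y0_6 = 280, x1_6 = 408, y1_6 = 400, x0_7 = 144, y0_7 = 72, x1_7 = 264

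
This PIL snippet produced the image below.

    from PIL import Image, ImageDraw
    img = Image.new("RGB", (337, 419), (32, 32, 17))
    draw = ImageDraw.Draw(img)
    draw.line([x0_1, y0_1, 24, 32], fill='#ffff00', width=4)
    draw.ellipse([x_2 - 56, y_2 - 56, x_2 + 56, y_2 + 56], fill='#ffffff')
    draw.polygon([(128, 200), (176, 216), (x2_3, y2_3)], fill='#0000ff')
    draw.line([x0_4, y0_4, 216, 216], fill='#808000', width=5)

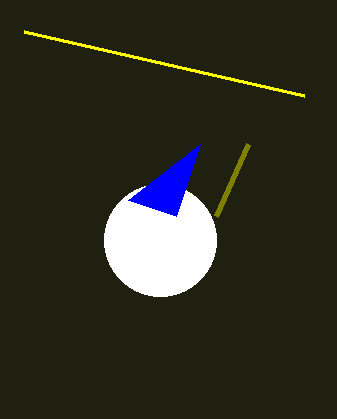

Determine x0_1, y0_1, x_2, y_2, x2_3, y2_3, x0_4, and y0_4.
x0_1 = 304; y0_1 = 96; x_2 = 160; y_2 = 240; x2_3 = 200; y2_3 = 144; x0_4 = 248; y0_4 = 144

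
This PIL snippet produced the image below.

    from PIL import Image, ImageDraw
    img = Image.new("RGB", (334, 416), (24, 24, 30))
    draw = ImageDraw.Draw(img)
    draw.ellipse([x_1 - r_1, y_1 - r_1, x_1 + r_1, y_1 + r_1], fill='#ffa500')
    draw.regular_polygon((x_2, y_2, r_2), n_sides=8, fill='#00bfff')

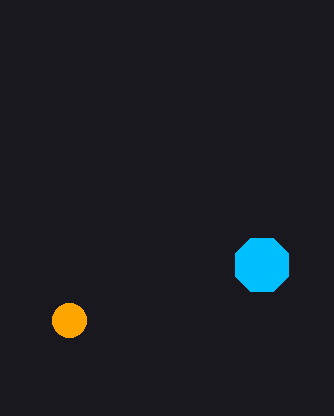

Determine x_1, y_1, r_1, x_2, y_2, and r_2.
x_1 = 69
y_1 = 320
r_1 = 17
x_2 = 262
y_2 = 265
r_2 = 29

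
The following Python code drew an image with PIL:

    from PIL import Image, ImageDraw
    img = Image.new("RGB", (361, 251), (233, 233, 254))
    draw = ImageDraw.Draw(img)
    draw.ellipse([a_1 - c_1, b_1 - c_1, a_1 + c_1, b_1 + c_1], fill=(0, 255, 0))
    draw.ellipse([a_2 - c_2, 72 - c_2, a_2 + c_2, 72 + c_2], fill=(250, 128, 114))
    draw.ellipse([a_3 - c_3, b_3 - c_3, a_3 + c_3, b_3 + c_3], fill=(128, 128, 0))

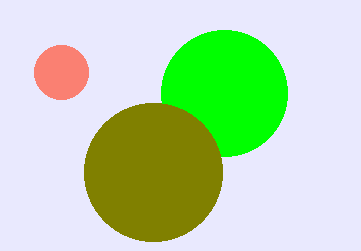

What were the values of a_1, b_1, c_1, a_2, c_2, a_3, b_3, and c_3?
a_1 = 224; b_1 = 93; c_1 = 63; a_2 = 61; c_2 = 27; a_3 = 153; b_3 = 172; c_3 = 69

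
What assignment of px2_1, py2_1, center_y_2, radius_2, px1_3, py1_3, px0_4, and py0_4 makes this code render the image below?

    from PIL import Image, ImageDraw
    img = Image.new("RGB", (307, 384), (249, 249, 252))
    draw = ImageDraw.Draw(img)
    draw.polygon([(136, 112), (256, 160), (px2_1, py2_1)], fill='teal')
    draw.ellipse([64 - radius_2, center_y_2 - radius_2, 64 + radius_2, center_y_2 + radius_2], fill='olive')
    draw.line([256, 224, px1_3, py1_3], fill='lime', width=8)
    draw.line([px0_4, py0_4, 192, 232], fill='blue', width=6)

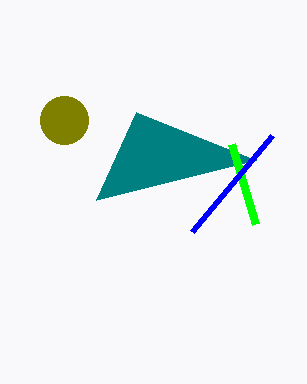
px2_1 = 96
py2_1 = 200
center_y_2 = 120
radius_2 = 24
px1_3 = 232
py1_3 = 144
px0_4 = 272
py0_4 = 136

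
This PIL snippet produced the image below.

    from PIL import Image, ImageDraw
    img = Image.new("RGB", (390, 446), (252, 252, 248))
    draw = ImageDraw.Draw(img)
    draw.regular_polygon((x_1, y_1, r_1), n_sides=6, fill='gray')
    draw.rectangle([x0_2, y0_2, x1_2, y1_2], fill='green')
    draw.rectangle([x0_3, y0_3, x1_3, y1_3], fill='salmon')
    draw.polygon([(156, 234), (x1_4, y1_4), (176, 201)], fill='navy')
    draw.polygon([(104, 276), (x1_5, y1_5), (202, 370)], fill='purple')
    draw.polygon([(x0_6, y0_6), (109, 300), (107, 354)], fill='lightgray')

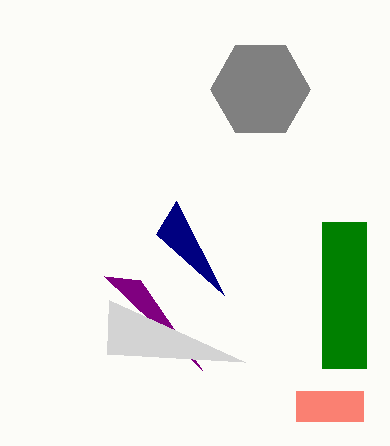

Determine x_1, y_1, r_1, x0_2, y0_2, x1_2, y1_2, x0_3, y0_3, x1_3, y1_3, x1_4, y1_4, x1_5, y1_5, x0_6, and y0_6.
x_1 = 260
y_1 = 89
r_1 = 50
x0_2 = 322
y0_2 = 222
x1_2 = 366
y1_2 = 368
x0_3 = 296
y0_3 = 391
x1_3 = 363
y1_3 = 421
x1_4 = 224
y1_4 = 295
x1_5 = 140
y1_5 = 280
x0_6 = 245
y0_6 = 362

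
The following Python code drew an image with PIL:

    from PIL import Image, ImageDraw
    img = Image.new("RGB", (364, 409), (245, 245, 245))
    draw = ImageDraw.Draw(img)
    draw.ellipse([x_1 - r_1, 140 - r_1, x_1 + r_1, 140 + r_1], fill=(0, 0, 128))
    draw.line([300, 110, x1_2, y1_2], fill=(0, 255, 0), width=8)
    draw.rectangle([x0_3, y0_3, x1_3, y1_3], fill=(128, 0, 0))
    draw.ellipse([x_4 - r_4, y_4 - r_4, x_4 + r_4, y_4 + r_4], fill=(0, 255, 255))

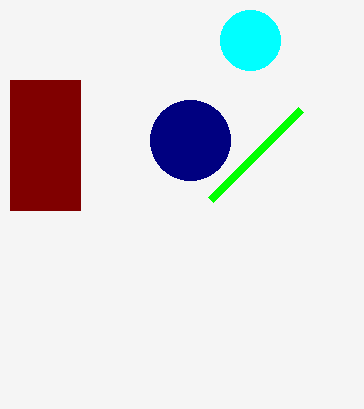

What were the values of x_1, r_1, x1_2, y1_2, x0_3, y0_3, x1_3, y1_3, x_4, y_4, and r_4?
x_1 = 190, r_1 = 40, x1_2 = 210, y1_2 = 200, x0_3 = 10, y0_3 = 80, x1_3 = 80, y1_3 = 210, x_4 = 250, y_4 = 40, r_4 = 30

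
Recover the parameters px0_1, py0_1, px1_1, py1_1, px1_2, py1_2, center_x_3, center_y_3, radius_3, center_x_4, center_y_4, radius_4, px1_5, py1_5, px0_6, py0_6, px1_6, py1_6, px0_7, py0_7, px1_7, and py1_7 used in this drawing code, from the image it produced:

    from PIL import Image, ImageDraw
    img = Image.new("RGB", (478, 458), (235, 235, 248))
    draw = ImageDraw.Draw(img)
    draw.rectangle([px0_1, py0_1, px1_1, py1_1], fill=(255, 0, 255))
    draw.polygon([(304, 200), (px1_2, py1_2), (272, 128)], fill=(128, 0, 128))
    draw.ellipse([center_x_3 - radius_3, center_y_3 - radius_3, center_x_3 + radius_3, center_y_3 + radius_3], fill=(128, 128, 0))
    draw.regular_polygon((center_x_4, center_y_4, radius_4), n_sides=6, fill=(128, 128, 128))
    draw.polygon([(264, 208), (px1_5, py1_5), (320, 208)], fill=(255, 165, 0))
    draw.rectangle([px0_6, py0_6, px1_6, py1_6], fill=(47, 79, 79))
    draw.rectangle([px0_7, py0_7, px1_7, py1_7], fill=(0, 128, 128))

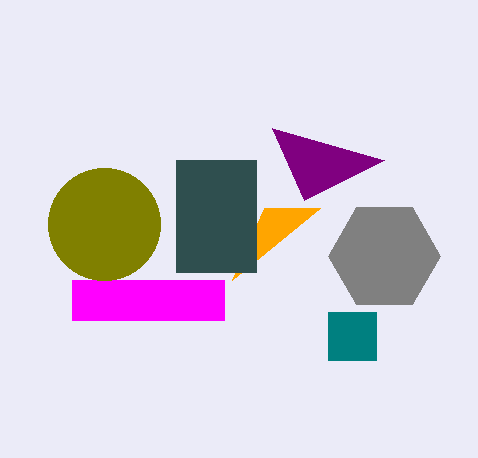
px0_1 = 72
py0_1 = 280
px1_1 = 224
py1_1 = 320
px1_2 = 384
py1_2 = 160
center_x_3 = 104
center_y_3 = 224
radius_3 = 56
center_x_4 = 384
center_y_4 = 256
radius_4 = 56
px1_5 = 232
py1_5 = 280
px0_6 = 176
py0_6 = 160
px1_6 = 256
py1_6 = 272
px0_7 = 328
py0_7 = 312
px1_7 = 376
py1_7 = 360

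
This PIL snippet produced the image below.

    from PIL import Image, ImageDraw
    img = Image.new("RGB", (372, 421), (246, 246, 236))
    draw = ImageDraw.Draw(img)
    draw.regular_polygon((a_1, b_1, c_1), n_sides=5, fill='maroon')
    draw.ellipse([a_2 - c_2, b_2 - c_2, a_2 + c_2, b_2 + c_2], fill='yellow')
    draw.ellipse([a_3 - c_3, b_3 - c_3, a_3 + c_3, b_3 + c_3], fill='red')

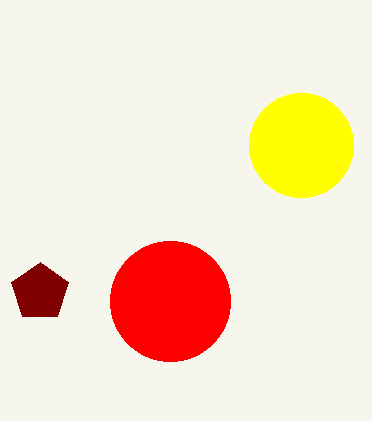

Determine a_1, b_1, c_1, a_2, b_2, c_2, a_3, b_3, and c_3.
a_1 = 40; b_1 = 292; c_1 = 30; a_2 = 301; b_2 = 145; c_2 = 52; a_3 = 170; b_3 = 301; c_3 = 60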